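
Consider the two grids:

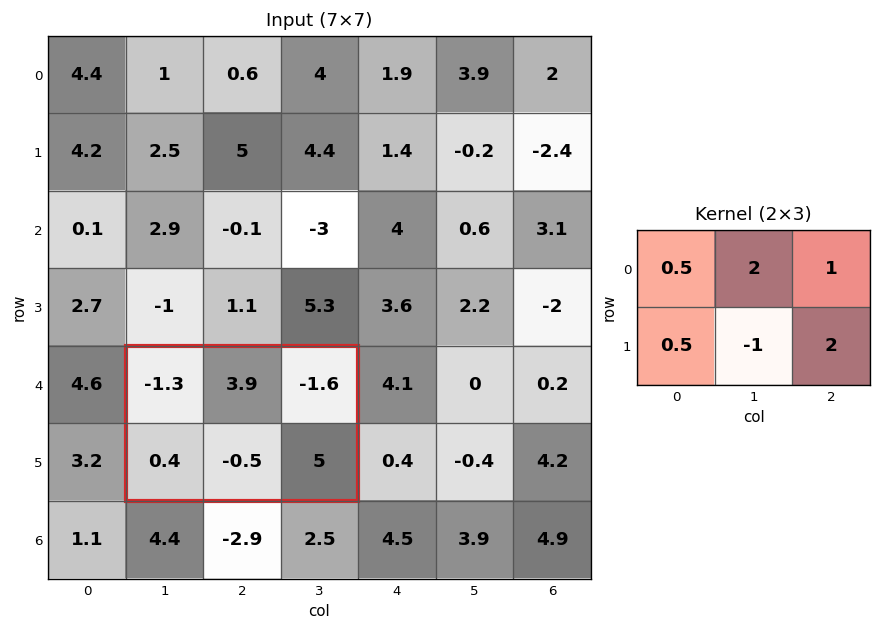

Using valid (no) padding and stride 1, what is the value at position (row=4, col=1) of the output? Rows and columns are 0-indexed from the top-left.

16.25

The receptive field on the input at this output position is [-1.3 3.9 -1.6 / 0.4 -0.5 5]. Elementwise product with the kernel and sum: -1.3·0.5 + 3.9·2 + -1.6·1 + 0.4·0.5 + -0.5·-1 + 5·2.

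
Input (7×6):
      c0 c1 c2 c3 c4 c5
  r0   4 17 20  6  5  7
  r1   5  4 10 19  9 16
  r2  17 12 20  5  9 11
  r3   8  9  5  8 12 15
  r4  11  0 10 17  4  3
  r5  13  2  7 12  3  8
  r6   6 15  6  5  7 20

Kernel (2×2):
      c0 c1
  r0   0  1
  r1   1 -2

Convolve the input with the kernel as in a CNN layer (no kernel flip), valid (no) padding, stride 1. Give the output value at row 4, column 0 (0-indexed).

The receptive field on the input at this output position is [11 0 / 13 2]. Elementwise product with the kernel and sum: 0·1 + 13·1 + 2·-2.

9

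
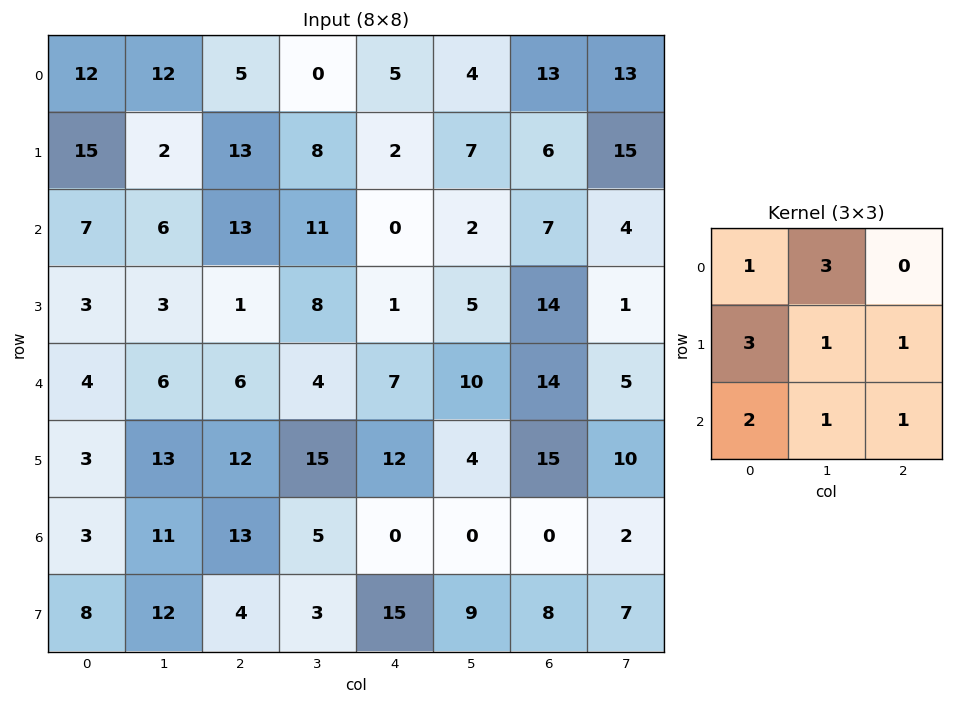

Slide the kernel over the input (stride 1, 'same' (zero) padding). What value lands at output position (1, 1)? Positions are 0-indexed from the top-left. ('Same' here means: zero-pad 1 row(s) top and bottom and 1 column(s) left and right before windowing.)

141

The receptive field on the zero-padded input at this output position is [12 12 5 / 15 2 13 / 7 6 13]. Elementwise product with the kernel and sum: 12·1 + 12·3 + 15·3 + 2·1 + 13·1 + 7·2 + 6·1 + 13·1.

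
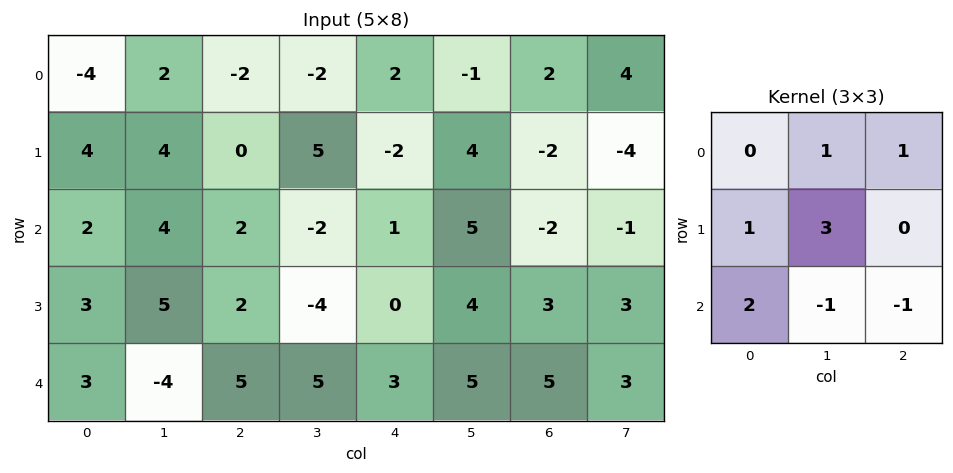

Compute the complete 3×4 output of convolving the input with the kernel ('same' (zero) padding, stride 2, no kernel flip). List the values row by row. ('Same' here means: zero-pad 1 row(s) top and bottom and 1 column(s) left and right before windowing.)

Output[0,0]: The receptive field on the zero-padded input at this output position is [0 0 0 / 0 -4 2 / 0 4 4]. Elementwise product with the kernel and sum: 0·1 + 0·1 + 0·1 + -4·3 + 0·2 + 4·-1 + 4·-1.

-20 -1 12 19
6 27 -9 -5
17 9 18 26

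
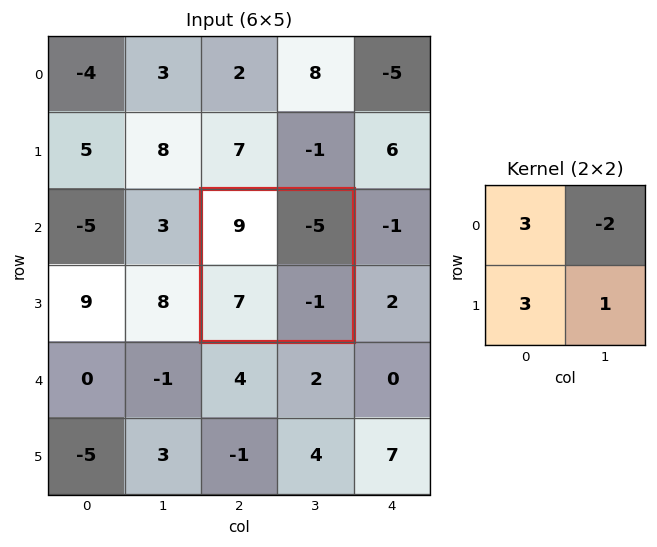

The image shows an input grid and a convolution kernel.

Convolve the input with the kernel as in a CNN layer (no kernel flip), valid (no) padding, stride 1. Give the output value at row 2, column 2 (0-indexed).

57

The receptive field on the input at this output position is [9 -5 / 7 -1]. Elementwise product with the kernel and sum: 9·3 + -5·-2 + 7·3 + -1·1.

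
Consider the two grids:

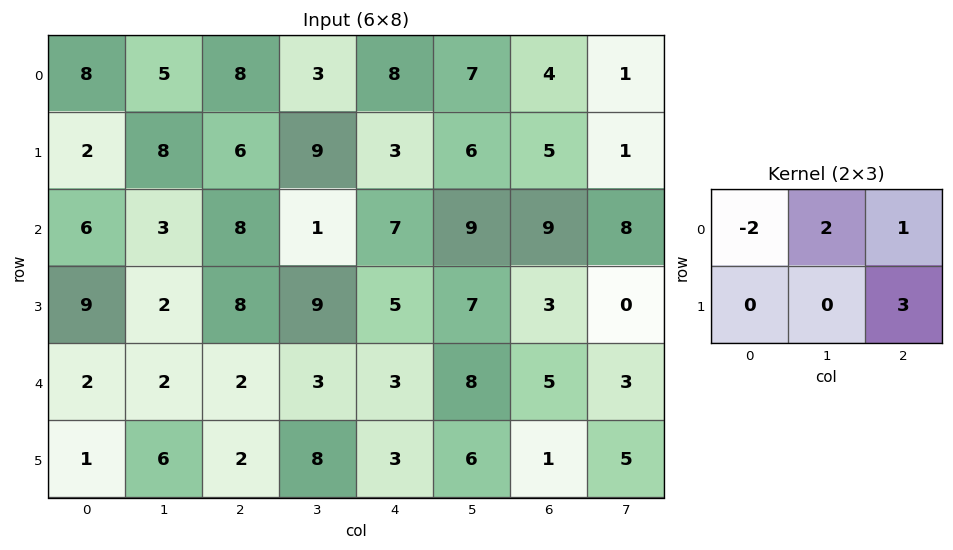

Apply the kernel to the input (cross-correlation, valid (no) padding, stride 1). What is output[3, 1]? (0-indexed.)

30

The receptive field on the input at this output position is [2 8 9 / 2 2 3]. Elementwise product with the kernel and sum: 2·-2 + 8·2 + 9·1 + 3·3.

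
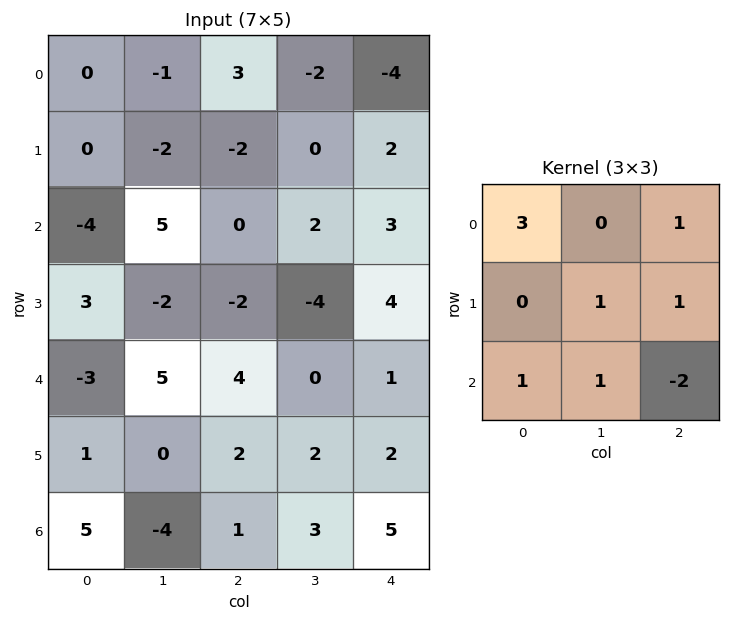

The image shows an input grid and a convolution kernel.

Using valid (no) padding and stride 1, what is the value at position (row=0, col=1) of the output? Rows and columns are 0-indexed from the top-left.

The receptive field on the input at this output position is [-1 3 -2 / -2 -2 0 / 5 0 2]. Elementwise product with the kernel and sum: -1·3 + -2·1 + -2·1 + 0·1 + 5·1 + 0·1 + 2·-2.

-6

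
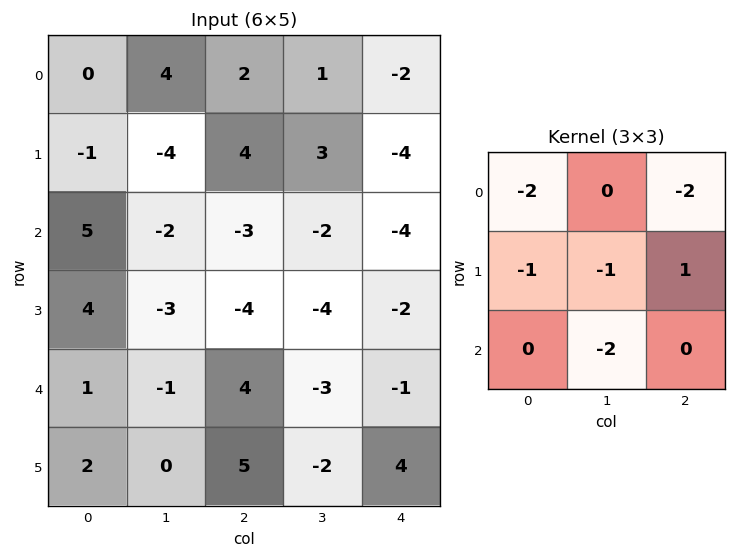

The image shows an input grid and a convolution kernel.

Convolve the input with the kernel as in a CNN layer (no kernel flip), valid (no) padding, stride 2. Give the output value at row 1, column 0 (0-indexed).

-7

The receptive field on the input at this output position is [5 -2 -3 / 4 -3 -4 / 1 -1 4]. Elementwise product with the kernel and sum: 5·-2 + -3·-2 + 4·-1 + -3·-1 + -4·1 + -1·-2.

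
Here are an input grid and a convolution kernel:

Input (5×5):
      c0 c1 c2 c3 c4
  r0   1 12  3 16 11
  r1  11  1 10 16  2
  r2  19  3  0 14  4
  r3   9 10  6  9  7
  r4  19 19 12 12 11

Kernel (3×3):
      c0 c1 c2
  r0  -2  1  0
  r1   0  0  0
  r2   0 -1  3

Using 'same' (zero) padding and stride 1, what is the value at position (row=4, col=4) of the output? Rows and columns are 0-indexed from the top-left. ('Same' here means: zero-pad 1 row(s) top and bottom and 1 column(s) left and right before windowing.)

The receptive field on the zero-padded input at this output position is [9 7 0 / 12 11 0 / 0 0 0]. Elementwise product with the kernel and sum: 9·-2 + 7·1 + 0·-1 + 0·3.

-11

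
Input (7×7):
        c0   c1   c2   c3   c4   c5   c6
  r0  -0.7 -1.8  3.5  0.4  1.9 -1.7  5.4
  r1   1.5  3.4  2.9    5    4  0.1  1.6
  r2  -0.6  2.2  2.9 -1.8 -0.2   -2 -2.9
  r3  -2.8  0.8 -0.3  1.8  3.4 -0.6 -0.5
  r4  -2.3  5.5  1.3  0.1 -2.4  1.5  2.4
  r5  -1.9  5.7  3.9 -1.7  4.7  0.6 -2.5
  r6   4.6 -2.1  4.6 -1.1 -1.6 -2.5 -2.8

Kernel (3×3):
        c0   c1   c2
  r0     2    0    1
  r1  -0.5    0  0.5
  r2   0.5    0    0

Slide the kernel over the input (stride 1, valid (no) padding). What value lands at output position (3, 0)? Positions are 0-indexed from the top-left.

The receptive field on the input at this output position is [-2.8 0.8 -0.3 / -2.3 5.5 1.3 / -1.9 5.7 3.9]. Elementwise product with the kernel and sum: -2.8·2 + -0.3·1 + -2.3·-0.5 + 1.3·0.5 + -1.9·0.5.

-5.05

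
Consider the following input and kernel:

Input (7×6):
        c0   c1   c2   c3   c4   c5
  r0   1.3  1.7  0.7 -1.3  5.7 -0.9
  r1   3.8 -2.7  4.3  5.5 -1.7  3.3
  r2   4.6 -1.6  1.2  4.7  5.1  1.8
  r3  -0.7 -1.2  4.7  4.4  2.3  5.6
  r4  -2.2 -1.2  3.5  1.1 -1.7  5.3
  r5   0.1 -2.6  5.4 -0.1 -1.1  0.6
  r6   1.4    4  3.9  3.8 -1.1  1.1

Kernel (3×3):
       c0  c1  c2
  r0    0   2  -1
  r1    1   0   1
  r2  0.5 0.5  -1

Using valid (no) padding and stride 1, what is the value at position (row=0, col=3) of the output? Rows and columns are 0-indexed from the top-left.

The receptive field on the input at this output position is [-1.3 5.7 -0.9 / 5.5 -1.7 3.3 / 4.7 5.1 1.8]. Elementwise product with the kernel and sum: 5.7·2 + -0.9·-1 + 5.5·1 + 3.3·1 + 4.7·0.5 + 5.1·0.5 + 1.8·-1.

24.2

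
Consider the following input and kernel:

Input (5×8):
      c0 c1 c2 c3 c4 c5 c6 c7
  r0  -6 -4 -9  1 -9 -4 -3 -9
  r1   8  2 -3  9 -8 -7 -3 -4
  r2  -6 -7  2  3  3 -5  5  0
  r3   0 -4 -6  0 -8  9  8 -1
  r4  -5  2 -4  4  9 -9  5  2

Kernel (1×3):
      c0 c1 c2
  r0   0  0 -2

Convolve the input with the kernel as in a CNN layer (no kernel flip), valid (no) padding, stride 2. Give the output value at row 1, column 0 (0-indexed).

The receptive field on the input at this output position is [-6 -7 2]. Elementwise product with the kernel and sum: 2·-2.

-4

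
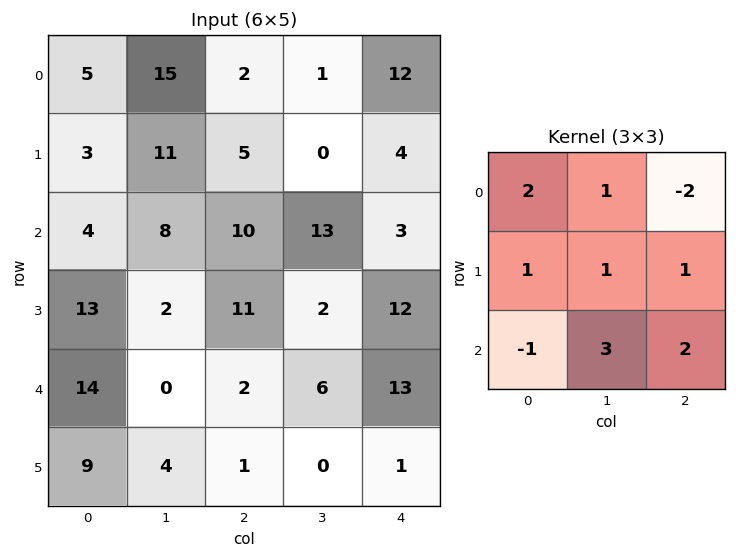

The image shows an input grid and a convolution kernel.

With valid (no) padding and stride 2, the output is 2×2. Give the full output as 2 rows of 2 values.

Output[0,0]: The receptive field on the input at this output position is [5 15 2 / 3 11 5 / 4 8 10]. Elementwise product with the kernel and sum: 5·2 + 15·1 + 2·-2 + 3·1 + 11·1 + 5·1 + 4·-1 + 8·3 + 10·2.
Output[0,1]: The receptive field on the input at this output position is [2 1 12 / 5 0 4 / 10 13 3]. Elementwise product with the kernel and sum: 2·2 + 1·1 + 12·-2 + 5·1 + 0·1 + 4·1 + 10·-1 + 13·3 + 3·2.

80 25
12 94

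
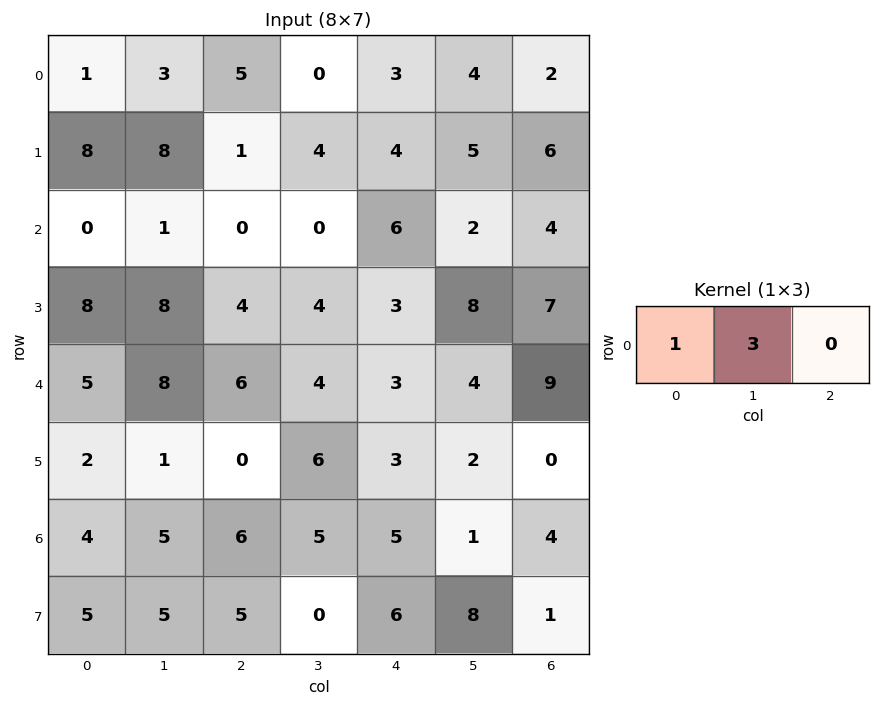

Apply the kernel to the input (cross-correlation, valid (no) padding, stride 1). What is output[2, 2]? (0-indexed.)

The receptive field on the input at this output position is [0 0 6]. Elementwise product with the kernel and sum: 0·1 + 0·3.

0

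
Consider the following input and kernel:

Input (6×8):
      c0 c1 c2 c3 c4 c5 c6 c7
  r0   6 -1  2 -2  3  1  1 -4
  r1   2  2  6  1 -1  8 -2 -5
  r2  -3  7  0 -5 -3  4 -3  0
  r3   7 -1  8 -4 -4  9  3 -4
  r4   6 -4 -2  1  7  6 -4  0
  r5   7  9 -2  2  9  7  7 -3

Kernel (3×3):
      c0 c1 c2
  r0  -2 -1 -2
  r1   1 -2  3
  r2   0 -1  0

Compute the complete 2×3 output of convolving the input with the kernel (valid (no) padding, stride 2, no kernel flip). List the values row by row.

-6 -2 -36
36 14 -11

Output[0,0]: The receptive field on the input at this output position is [6 -1 2 / 2 2 6 / -3 7 0]. Elementwise product with the kernel and sum: 6·-2 + -1·-1 + 2·-2 + 2·1 + 2·-2 + 6·3 + 7·-1.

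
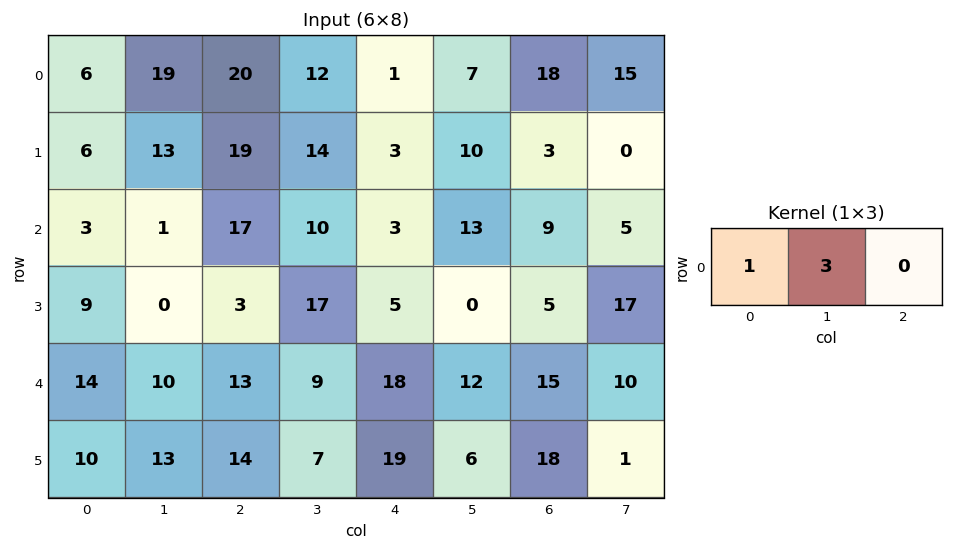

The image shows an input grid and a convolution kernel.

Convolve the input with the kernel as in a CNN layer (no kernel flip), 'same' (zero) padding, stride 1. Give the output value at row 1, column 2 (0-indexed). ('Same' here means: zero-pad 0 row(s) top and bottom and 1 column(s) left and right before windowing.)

70

The receptive field on the zero-padded input at this output position is [13 19 14]. Elementwise product with the kernel and sum: 13·1 + 19·3.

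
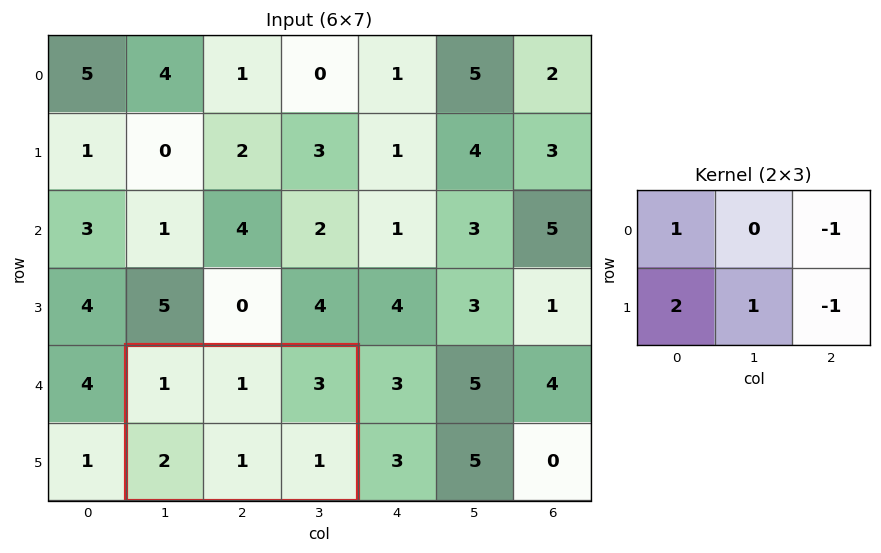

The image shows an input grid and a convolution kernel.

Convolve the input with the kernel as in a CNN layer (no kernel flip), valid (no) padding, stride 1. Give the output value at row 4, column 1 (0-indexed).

2

The receptive field on the input at this output position is [1 1 3 / 2 1 1]. Elementwise product with the kernel and sum: 1·1 + 3·-1 + 2·2 + 1·1 + 1·-1.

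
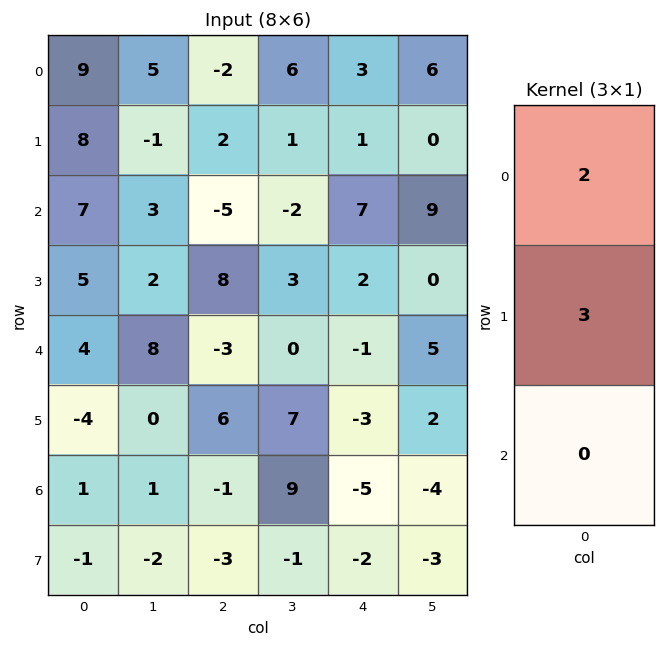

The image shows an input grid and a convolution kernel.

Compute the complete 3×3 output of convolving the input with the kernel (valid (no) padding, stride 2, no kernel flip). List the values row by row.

42 2 9
29 14 20
-4 12 -11

Output[0,0]: The receptive field on the input at this output position is [9 / 8 / 7]. Elementwise product with the kernel and sum: 9·2 + 8·3.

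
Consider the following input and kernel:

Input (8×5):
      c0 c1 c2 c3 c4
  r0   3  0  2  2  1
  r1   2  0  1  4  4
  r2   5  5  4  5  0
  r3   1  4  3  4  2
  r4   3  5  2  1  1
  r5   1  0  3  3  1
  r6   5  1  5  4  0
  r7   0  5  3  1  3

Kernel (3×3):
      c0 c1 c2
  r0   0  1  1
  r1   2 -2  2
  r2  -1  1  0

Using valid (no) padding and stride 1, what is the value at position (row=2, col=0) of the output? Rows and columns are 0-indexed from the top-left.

The receptive field on the input at this output position is [5 5 4 / 1 4 3 / 3 5 2]. Elementwise product with the kernel and sum: 5·1 + 4·1 + 1·2 + 4·-2 + 3·2 + 3·-1 + 5·1.

11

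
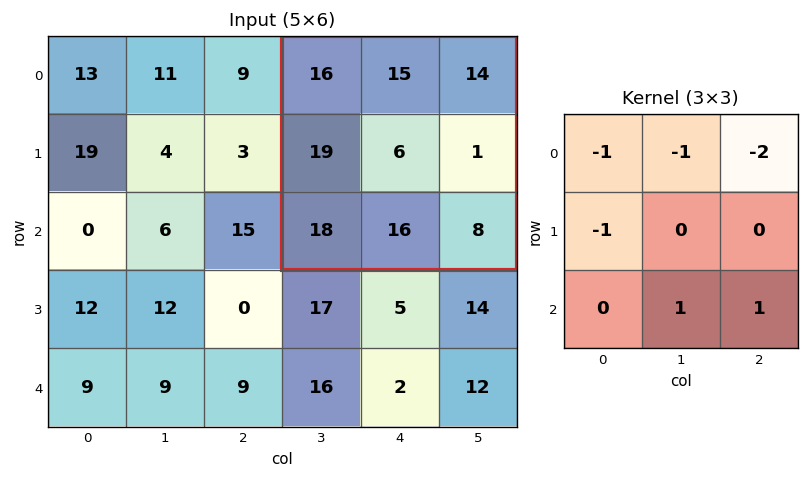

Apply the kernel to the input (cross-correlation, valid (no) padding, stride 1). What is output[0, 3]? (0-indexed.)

The receptive field on the input at this output position is [16 15 14 / 19 6 1 / 18 16 8]. Elementwise product with the kernel and sum: 16·-1 + 15·-1 + 14·-2 + 19·-1 + 16·1 + 8·1.

-54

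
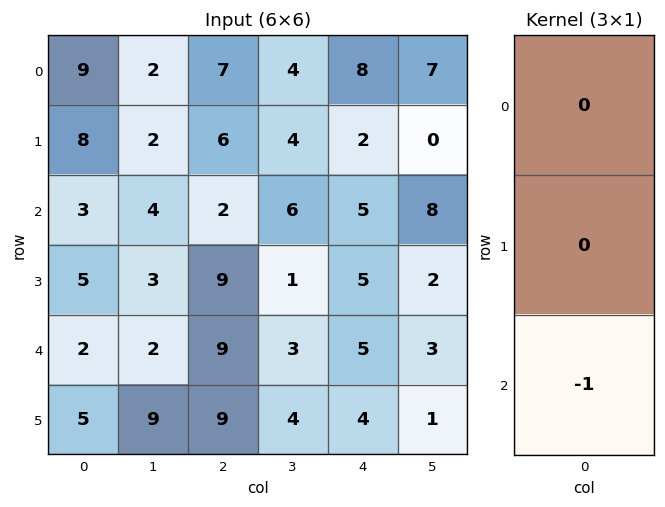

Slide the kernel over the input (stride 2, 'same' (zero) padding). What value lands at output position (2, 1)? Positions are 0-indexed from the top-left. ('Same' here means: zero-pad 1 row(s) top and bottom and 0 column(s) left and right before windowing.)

The receptive field on the zero-padded input at this output position is [9 / 9 / 9]. Elementwise product with the kernel and sum: 9·-1.

-9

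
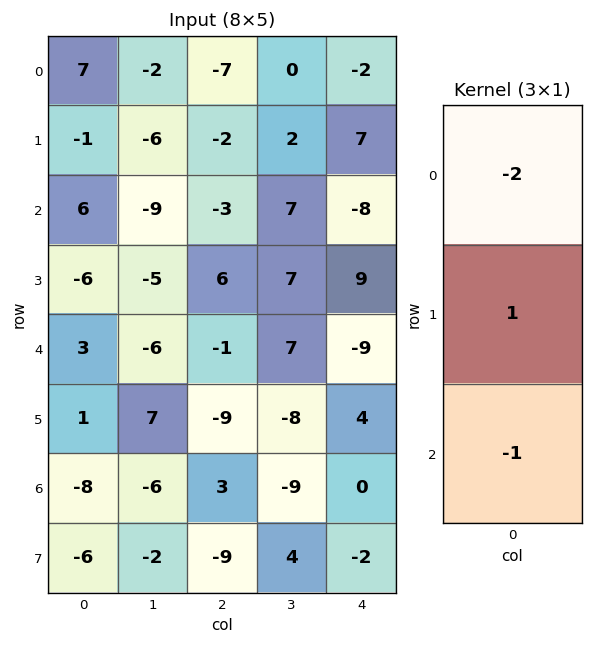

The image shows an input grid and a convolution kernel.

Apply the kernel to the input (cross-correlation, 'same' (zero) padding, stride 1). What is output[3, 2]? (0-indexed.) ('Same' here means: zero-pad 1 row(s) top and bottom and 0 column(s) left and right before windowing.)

The receptive field on the zero-padded input at this output position is [-3 / 6 / -1]. Elementwise product with the kernel and sum: -3·-2 + 6·1 + -1·-1.

13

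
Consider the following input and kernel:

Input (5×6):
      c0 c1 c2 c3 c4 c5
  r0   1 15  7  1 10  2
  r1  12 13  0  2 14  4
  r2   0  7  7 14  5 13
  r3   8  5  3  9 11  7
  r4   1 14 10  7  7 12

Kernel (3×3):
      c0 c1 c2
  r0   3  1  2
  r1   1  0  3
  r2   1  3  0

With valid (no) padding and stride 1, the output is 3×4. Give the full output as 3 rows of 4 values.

65 101 133 60
93 106 82 123
81 132 112 131

Output[0,0]: The receptive field on the input at this output position is [1 15 7 / 12 13 0 / 0 7 7]. Elementwise product with the kernel and sum: 1·3 + 15·1 + 7·2 + 12·1 + 0·3 + 0·1 + 7·3.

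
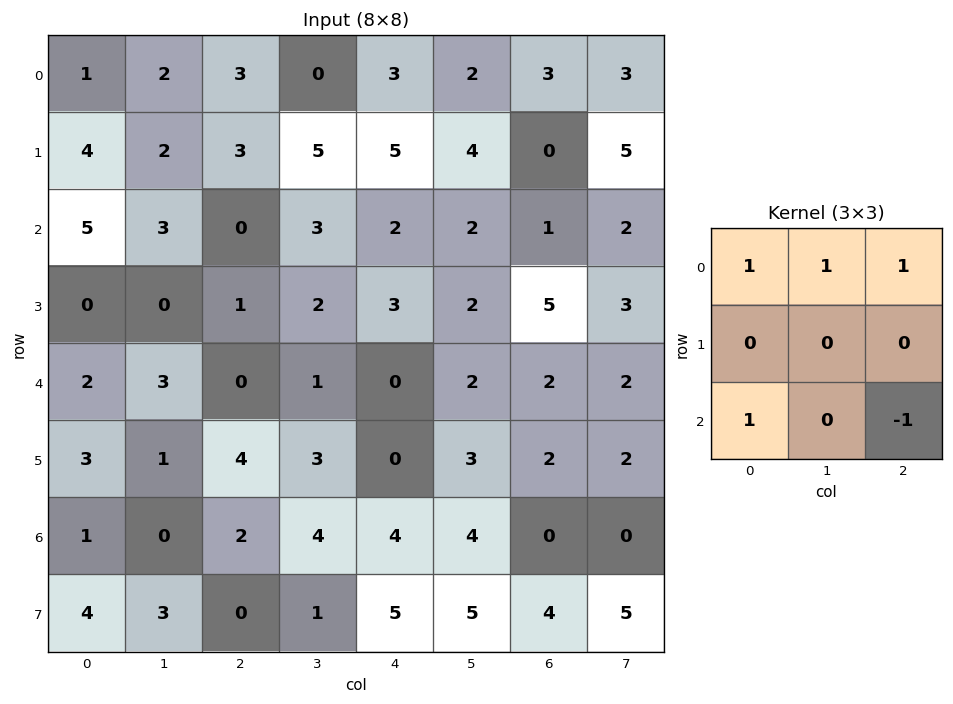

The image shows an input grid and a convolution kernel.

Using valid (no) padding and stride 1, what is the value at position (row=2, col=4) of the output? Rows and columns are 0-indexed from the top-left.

The receptive field on the input at this output position is [2 2 1 / 3 2 5 / 0 2 2]. Elementwise product with the kernel and sum: 2·1 + 2·1 + 1·1 + 0·1 + 2·-1.

3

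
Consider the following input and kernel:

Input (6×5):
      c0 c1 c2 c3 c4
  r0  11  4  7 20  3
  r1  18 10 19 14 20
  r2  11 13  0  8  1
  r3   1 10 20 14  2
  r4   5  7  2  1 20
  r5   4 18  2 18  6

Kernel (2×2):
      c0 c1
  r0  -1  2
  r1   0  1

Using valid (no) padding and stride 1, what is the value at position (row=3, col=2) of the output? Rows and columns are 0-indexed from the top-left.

9

The receptive field on the input at this output position is [20 14 / 2 1]. Elementwise product with the kernel and sum: 20·-1 + 14·2 + 1·1.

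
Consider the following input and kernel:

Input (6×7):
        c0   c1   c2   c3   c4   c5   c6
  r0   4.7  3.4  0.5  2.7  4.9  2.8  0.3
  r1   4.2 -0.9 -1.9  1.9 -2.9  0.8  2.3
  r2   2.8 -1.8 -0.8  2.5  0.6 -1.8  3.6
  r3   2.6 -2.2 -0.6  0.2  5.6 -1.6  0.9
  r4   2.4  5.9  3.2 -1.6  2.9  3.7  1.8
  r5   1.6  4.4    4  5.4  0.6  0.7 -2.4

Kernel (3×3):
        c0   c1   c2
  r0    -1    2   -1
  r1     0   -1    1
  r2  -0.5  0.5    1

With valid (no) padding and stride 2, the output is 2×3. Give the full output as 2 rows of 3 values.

Output[0,0]: The receptive field on the input at this output position is [4.7 3.4 0.5 / 4.2 -0.9 -1.9 / 2.8 -1.8 -0.8]. Elementwise product with the kernel and sum: 4.7·-1 + 3.4·2 + 0.5·-1 + -0.9·-1 + -1.9·1 + 2.8·-0.5 + -1.8·0.5 + -0.8·1.

-2.5 -2.55 4.3
0.95 11.1 -3.1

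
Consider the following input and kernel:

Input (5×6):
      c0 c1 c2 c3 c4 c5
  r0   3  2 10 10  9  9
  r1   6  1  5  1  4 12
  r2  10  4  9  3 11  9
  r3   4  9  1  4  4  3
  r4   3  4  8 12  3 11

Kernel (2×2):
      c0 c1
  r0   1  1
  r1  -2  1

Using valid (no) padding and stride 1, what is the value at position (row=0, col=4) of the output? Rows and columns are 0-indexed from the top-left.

The receptive field on the input at this output position is [9 9 / 4 12]. Elementwise product with the kernel and sum: 9·1 + 9·1 + 4·-2 + 12·1.

22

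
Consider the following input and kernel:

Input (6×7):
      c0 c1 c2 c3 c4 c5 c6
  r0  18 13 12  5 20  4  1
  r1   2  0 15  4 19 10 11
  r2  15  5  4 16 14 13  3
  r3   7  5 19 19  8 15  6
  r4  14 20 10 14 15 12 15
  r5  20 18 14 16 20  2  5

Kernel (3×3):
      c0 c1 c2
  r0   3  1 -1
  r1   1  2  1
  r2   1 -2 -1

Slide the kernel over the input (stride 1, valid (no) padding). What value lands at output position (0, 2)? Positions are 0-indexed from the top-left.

The receptive field on the input at this output position is [12 5 20 / 15 4 19 / 4 16 14]. Elementwise product with the kernel and sum: 12·3 + 5·1 + 20·-1 + 15·1 + 4·2 + 19·1 + 4·1 + 16·-2 + 14·-1.

21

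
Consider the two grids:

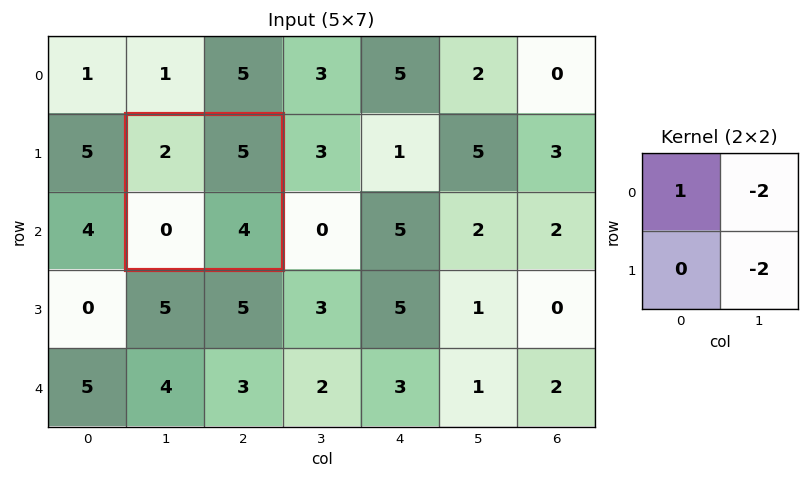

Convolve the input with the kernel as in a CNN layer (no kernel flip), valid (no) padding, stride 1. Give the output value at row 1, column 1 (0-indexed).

The receptive field on the input at this output position is [2 5 / 0 4]. Elementwise product with the kernel and sum: 2·1 + 5·-2 + 4·-2.

-16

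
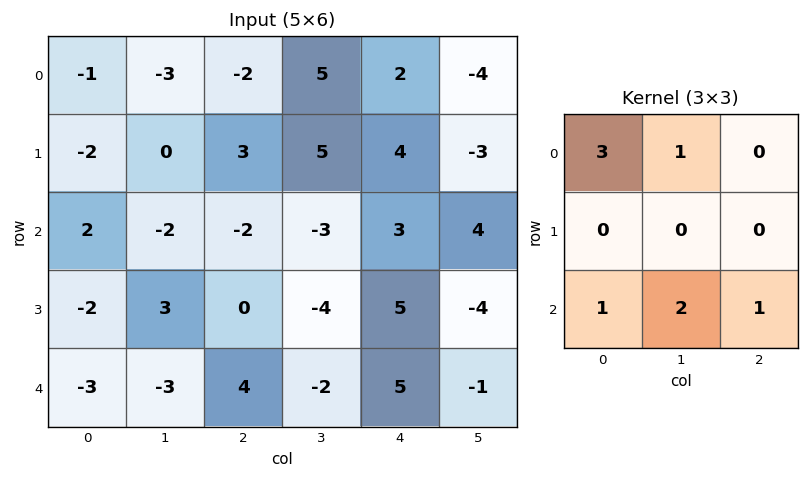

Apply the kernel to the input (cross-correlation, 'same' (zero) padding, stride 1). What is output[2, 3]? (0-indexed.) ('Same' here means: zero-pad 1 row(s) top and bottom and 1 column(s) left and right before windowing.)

11

The receptive field on the zero-padded input at this output position is [3 5 4 / -2 -3 3 / 0 -4 5]. Elementwise product with the kernel and sum: 3·3 + 5·1 + 0·1 + -4·2 + 5·1.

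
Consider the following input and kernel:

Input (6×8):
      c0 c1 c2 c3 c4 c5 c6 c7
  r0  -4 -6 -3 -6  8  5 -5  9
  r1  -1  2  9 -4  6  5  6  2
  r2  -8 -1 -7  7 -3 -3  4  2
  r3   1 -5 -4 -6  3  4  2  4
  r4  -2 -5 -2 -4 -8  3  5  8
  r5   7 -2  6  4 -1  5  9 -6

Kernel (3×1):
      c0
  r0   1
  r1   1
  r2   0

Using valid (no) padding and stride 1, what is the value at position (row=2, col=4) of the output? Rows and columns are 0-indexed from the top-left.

0

The receptive field on the input at this output position is [-3 / 3 / -8]. Elementwise product with the kernel and sum: -3·1 + 3·1.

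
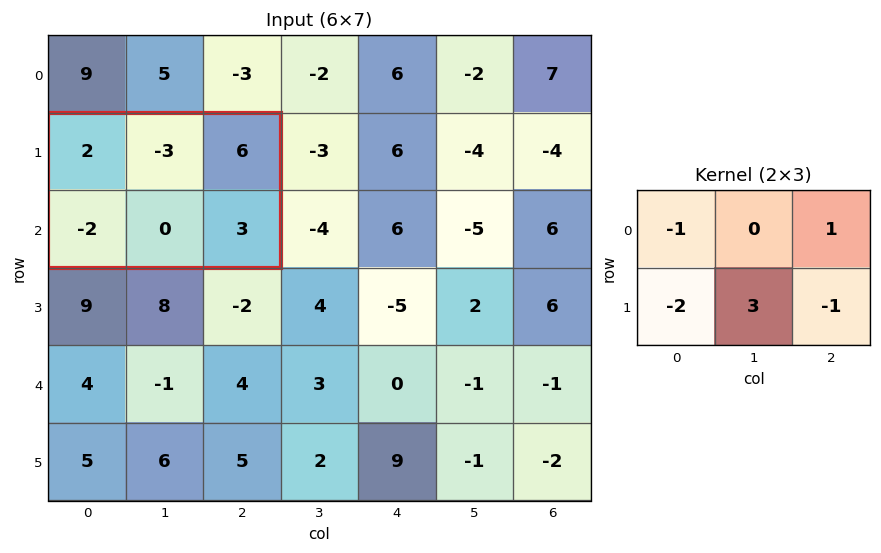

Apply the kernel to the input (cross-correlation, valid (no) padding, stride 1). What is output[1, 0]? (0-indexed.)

5

The receptive field on the input at this output position is [2 -3 6 / -2 0 3]. Elementwise product with the kernel and sum: 2·-1 + 6·1 + -2·-2 + 0·3 + 3·-1.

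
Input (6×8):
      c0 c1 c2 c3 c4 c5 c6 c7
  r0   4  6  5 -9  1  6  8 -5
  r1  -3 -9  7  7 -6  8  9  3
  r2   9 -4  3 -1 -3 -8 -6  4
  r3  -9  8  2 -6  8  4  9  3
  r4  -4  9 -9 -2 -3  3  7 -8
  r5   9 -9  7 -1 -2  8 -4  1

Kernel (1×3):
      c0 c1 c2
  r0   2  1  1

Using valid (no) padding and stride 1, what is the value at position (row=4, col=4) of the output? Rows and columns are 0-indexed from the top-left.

The receptive field on the input at this output position is [-3 3 7]. Elementwise product with the kernel and sum: -3·2 + 3·1 + 7·1.

4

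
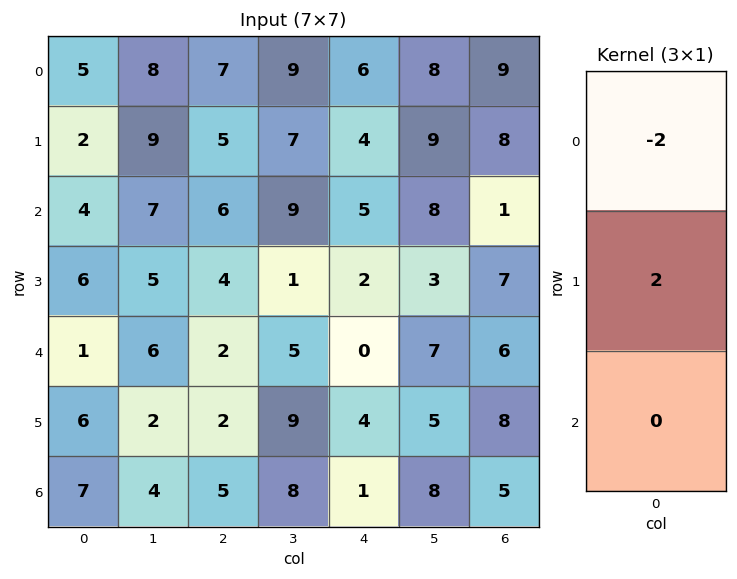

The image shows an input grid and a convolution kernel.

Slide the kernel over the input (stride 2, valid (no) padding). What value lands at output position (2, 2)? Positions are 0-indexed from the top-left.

8

The receptive field on the input at this output position is [0 / 4 / 1]. Elementwise product with the kernel and sum: 0·-2 + 4·2.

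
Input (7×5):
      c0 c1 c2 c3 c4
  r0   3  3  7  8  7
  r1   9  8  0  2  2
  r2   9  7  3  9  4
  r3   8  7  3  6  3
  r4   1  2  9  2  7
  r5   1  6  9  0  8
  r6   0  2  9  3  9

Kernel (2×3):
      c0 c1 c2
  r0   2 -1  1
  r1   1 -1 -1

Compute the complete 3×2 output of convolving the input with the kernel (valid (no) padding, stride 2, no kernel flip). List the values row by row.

11 9
12 -5
-5 24

Output[0,0]: The receptive field on the input at this output position is [3 3 7 / 9 8 0]. Elementwise product with the kernel and sum: 3·2 + 3·-1 + 7·1 + 9·1 + 8·-1 + 0·-1.
Output[0,1]: The receptive field on the input at this output position is [7 8 7 / 0 2 2]. Elementwise product with the kernel and sum: 7·2 + 8·-1 + 7·1 + 0·1 + 2·-1 + 2·-1.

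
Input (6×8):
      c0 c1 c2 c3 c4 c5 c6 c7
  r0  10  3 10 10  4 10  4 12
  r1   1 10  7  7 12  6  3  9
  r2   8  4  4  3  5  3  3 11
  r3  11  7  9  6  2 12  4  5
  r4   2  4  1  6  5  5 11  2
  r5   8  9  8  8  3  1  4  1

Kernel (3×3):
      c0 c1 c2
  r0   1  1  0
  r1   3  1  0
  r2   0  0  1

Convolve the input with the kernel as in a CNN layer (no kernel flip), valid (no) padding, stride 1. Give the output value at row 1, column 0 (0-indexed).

48

The receptive field on the input at this output position is [1 10 7 / 8 4 4 / 11 7 9]. Elementwise product with the kernel and sum: 1·1 + 10·1 + 8·3 + 4·1 + 9·1.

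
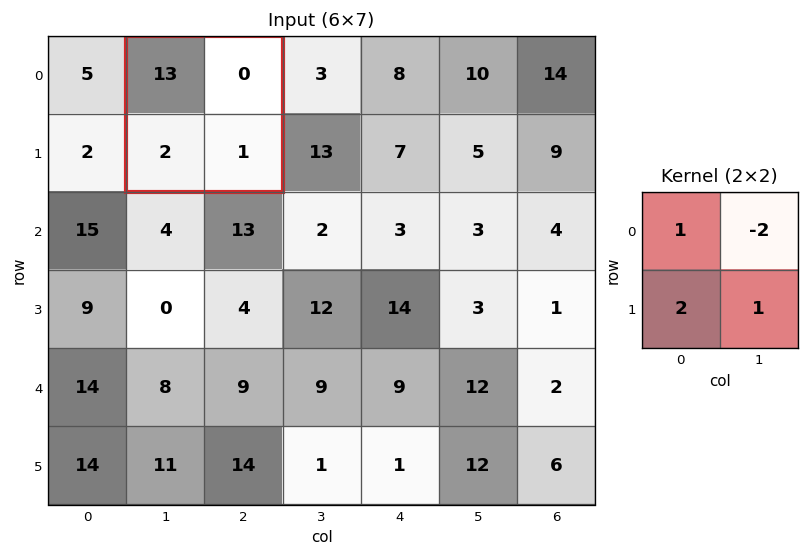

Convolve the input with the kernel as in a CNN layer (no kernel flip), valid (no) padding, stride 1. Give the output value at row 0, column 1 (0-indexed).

18

The receptive field on the input at this output position is [13 0 / 2 1]. Elementwise product with the kernel and sum: 13·1 + 0·-2 + 2·2 + 1·1.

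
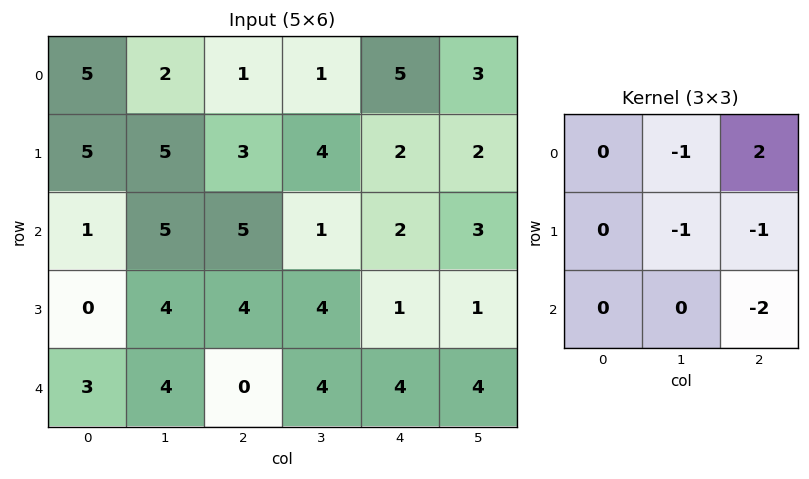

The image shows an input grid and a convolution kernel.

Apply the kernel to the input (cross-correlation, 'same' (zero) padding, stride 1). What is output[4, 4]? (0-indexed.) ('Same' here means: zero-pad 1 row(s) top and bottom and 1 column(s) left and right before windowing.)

-7

The receptive field on the zero-padded input at this output position is [4 1 1 / 4 4 4 / 0 0 0]. Elementwise product with the kernel and sum: 1·-1 + 1·2 + 4·-1 + 4·-1 + 0·-2.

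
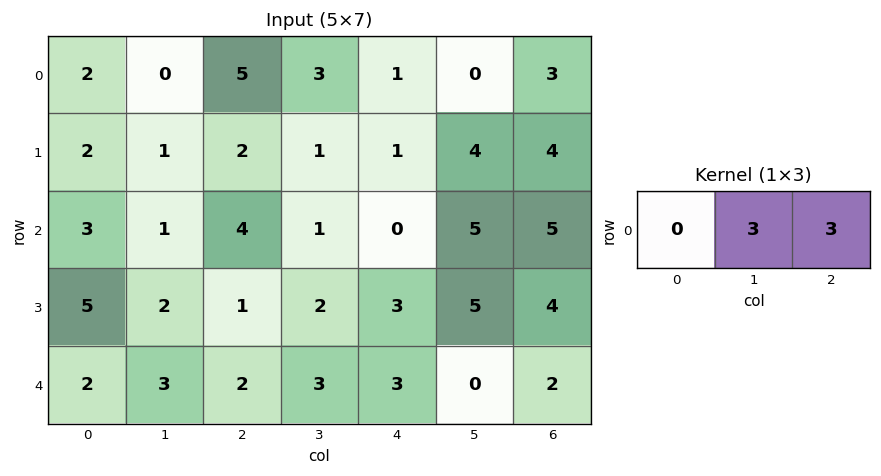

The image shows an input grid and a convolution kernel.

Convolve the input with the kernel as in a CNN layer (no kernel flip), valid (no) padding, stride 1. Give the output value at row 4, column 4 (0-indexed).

6

The receptive field on the input at this output position is [3 0 2]. Elementwise product with the kernel and sum: 0·3 + 2·3.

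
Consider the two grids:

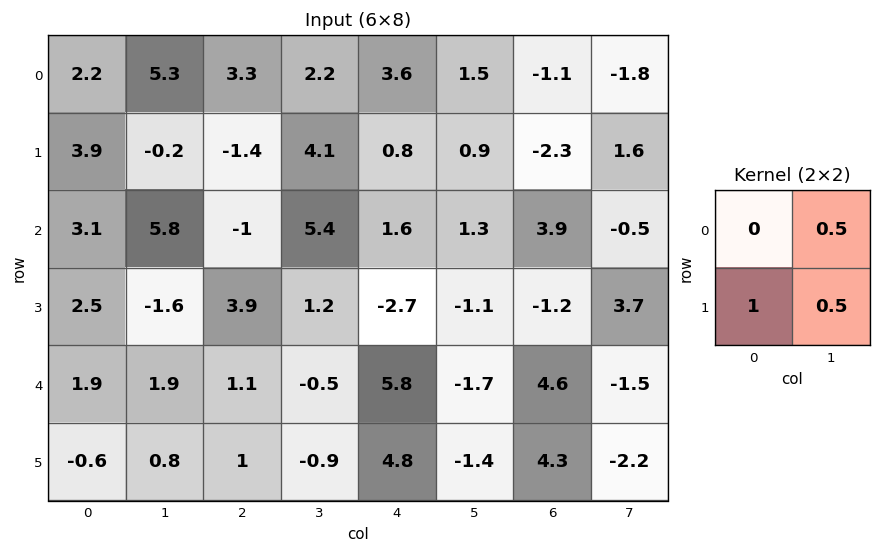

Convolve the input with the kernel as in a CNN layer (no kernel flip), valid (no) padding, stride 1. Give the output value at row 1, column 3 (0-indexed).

The receptive field on the input at this output position is [4.1 0.8 / 5.4 1.6]. Elementwise product with the kernel and sum: 0.8·0.5 + 5.4·1 + 1.6·0.5.

6.6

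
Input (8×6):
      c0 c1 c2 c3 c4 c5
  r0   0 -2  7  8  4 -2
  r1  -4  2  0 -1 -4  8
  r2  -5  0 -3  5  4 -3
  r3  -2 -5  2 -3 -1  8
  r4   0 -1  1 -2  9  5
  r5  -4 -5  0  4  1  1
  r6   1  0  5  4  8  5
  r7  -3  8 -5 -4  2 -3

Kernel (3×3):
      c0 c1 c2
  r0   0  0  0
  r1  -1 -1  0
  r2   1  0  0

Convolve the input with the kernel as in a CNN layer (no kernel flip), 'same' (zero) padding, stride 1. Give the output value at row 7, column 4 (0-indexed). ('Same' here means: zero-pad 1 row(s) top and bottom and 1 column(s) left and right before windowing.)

2

The receptive field on the zero-padded input at this output position is [4 8 5 / -4 2 -3 / 0 0 0]. Elementwise product with the kernel and sum: -4·-1 + 2·-1 + 0·1.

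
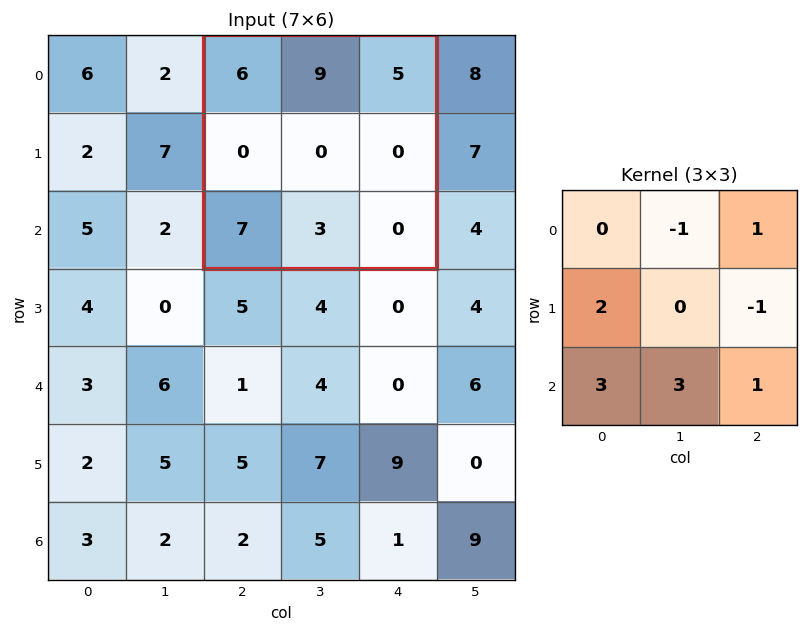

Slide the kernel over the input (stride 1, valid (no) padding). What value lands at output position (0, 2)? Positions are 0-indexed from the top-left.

26

The receptive field on the input at this output position is [6 9 5 / 0 0 0 / 7 3 0]. Elementwise product with the kernel and sum: 9·-1 + 5·1 + 0·2 + 0·-1 + 7·3 + 3·3 + 0·1.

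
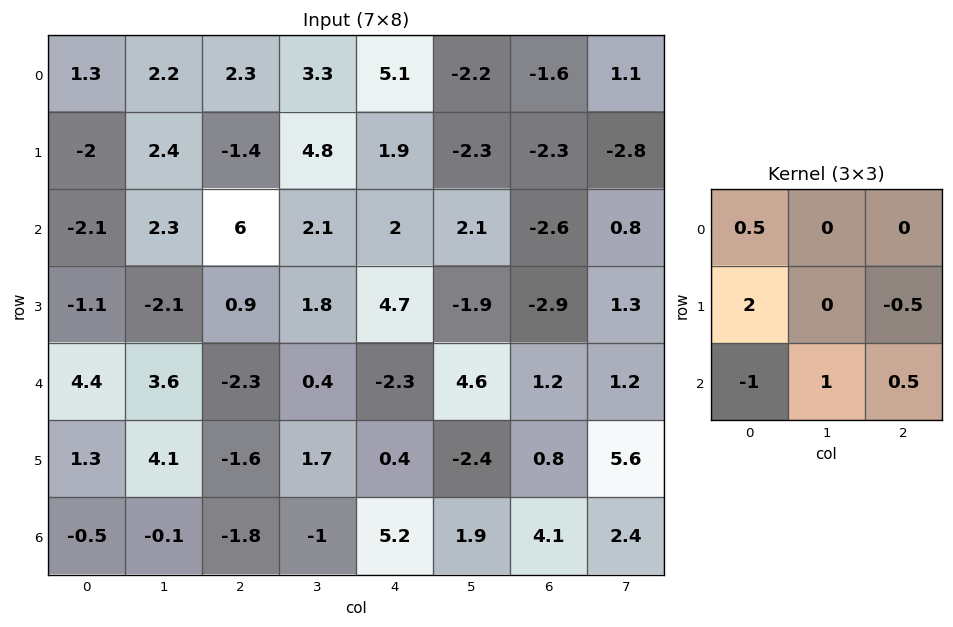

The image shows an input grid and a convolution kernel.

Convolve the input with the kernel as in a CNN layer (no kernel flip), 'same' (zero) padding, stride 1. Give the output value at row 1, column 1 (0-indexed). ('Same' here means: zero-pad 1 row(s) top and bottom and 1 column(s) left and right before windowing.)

The receptive field on the zero-padded input at this output position is [1.3 2.2 2.3 / -2 2.4 -1.4 / -2.1 2.3 6]. Elementwise product with the kernel and sum: 1.3·0.5 + -2·2 + -1.4·-0.5 + -2.1·-1 + 2.3·1 + 6·0.5.

4.75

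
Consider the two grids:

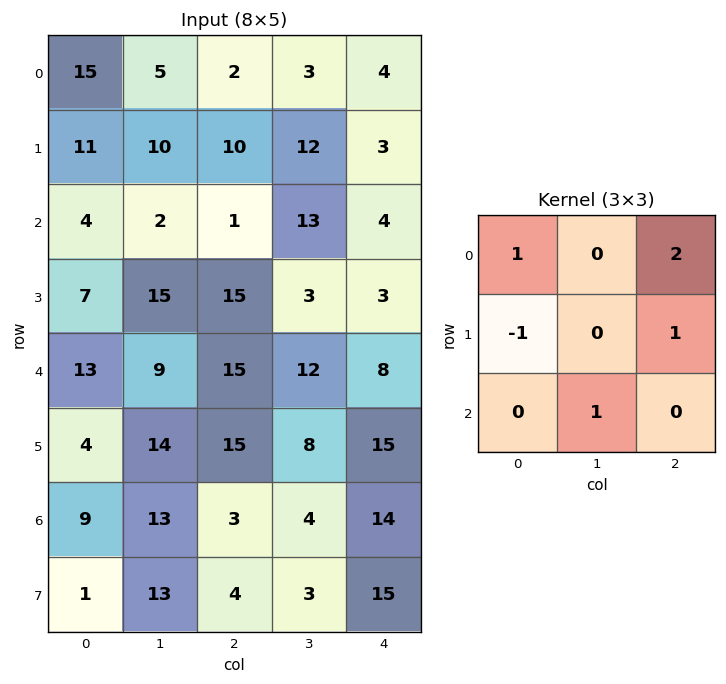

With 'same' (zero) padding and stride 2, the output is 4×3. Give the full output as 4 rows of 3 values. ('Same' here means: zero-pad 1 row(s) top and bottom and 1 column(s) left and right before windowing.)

Output[0,0]: The receptive field on the zero-padded input at this output position is [0 0 0 / 0 15 5 / 0 11 10]. Elementwise product with the kernel and sum: 0·1 + 0·2 + 0·-1 + 5·1 + 11·1.

16 8 0
29 60 2
43 39 6
42 25 19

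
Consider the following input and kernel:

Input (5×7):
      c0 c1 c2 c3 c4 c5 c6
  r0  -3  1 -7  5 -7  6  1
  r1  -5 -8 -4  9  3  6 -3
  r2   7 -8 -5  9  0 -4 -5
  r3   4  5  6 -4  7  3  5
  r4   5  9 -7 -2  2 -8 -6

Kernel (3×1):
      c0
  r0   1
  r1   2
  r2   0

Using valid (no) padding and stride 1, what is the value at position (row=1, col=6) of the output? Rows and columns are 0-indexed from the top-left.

The receptive field on the input at this output position is [-3 / -5 / 5]. Elementwise product with the kernel and sum: -3·1 + -5·2.

-13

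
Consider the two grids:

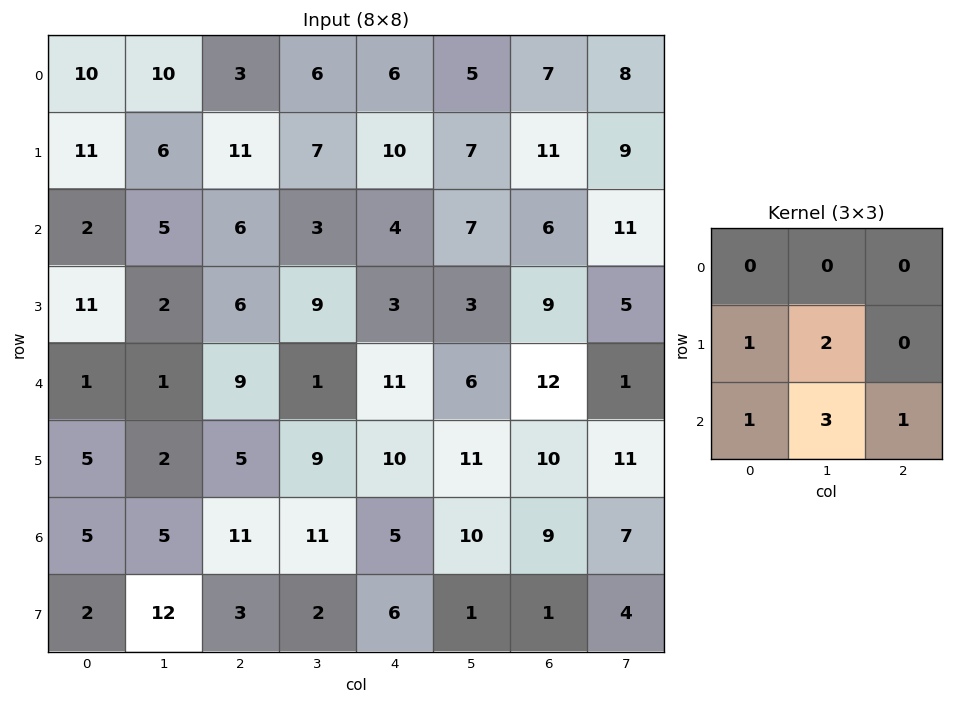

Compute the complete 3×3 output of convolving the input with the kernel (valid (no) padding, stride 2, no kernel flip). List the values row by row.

46 44 55
28 47 50
40 72 76

Output[0,0]: The receptive field on the input at this output position is [10 10 3 / 11 6 11 / 2 5 6]. Elementwise product with the kernel and sum: 11·1 + 6·2 + 2·1 + 5·3 + 6·1.
Output[0,1]: The receptive field on the input at this output position is [3 6 6 / 11 7 10 / 6 3 4]. Elementwise product with the kernel and sum: 11·1 + 7·2 + 6·1 + 3·3 + 4·1.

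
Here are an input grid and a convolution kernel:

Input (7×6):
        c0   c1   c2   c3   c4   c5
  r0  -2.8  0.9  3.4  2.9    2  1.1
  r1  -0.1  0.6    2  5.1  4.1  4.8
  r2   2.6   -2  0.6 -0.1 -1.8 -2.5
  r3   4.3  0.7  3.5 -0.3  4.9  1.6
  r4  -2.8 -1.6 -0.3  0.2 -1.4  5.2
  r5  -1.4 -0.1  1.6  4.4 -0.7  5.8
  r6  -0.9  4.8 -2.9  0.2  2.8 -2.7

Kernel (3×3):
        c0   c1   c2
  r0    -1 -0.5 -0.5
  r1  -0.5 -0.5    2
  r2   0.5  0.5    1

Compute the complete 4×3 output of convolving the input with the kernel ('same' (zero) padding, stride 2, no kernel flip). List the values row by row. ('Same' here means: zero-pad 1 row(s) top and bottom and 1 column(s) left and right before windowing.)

Output[0,0]: The receptive field on the zero-padded input at this output position is [0 0 0 / 0 -2.8 0.9 / 0 -0.1 0.6]. Elementwise product with the kernel and sum: 0·-1 + 0·-0.5 + 0·-0.5 + 0·-0.5 + -2.8·-0.5 + 0.9·2 + 0·0.5 + -0.1·0.5 + 0.6·1.
Output[0,1]: The receptive field on the zero-padded input at this output position is [0 0 0 / 0.9 3.4 2.9 / 0.6 2 5.1]. Elementwise product with the kernel and sum: 0·-1 + 0·-0.5 + 0·-0.5 + 0.9·-0.5 + 3.4·-0.5 + 2.9·2 + 0.6·0.5 + 2·0.5 + 5.1·1.

3.75 10.05 9.15
-2.7 -1.85 -9.7
-5.1 4.2 15.7
10.8 -3.45 -13.85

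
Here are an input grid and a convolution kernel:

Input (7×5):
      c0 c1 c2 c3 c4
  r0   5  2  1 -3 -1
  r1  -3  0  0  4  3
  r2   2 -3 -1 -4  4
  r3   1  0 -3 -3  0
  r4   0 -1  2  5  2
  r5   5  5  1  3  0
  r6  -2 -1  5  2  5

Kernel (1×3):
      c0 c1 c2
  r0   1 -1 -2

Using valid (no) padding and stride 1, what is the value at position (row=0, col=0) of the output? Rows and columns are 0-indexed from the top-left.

The receptive field on the input at this output position is [5 2 1]. Elementwise product with the kernel and sum: 5·1 + 2·-1 + 1·-2.

1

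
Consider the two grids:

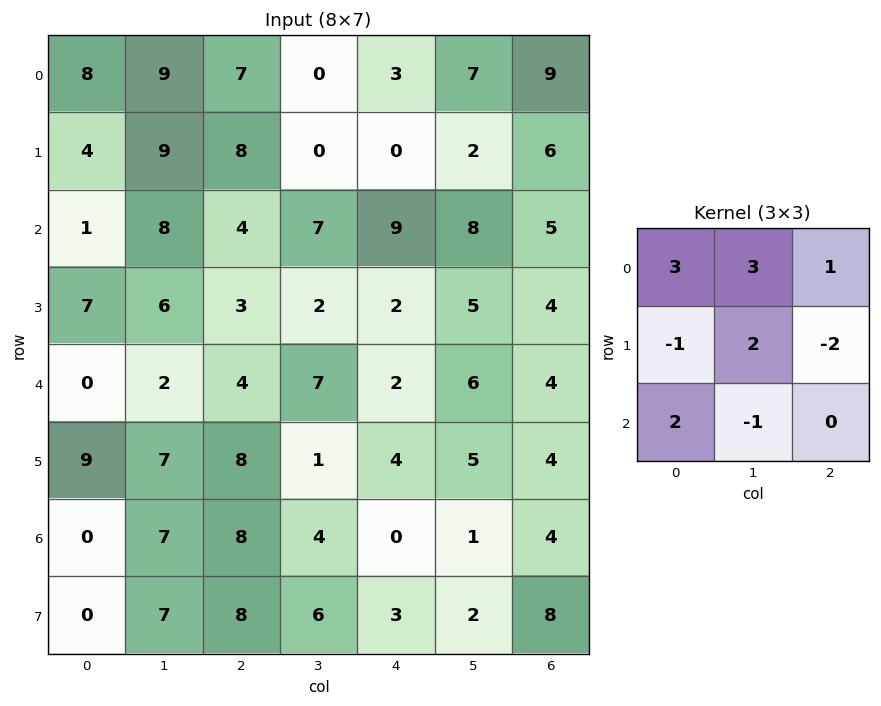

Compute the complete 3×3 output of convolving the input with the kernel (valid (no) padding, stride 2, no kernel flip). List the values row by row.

50 17 41
28 40 54
-8 33 25

Output[0,0]: The receptive field on the input at this output position is [8 9 7 / 4 9 8 / 1 8 4]. Elementwise product with the kernel and sum: 8·3 + 9·3 + 7·1 + 4·-1 + 9·2 + 8·-2 + 1·2 + 8·-1.
Output[0,1]: The receptive field on the input at this output position is [7 0 3 / 8 0 0 / 4 7 9]. Elementwise product with the kernel and sum: 7·3 + 0·3 + 3·1 + 8·-1 + 0·2 + 0·-2 + 4·2 + 7·-1.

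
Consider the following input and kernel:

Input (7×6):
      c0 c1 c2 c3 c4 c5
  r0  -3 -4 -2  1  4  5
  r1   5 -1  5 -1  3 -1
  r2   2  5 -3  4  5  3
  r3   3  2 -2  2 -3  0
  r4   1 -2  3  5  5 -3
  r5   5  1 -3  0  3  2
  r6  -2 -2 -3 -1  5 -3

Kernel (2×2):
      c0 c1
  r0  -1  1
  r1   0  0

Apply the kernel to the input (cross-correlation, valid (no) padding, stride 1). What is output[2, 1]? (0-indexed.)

-8

The receptive field on the input at this output position is [5 -3 / 2 -2]. Elementwise product with the kernel and sum: 5·-1 + -3·1.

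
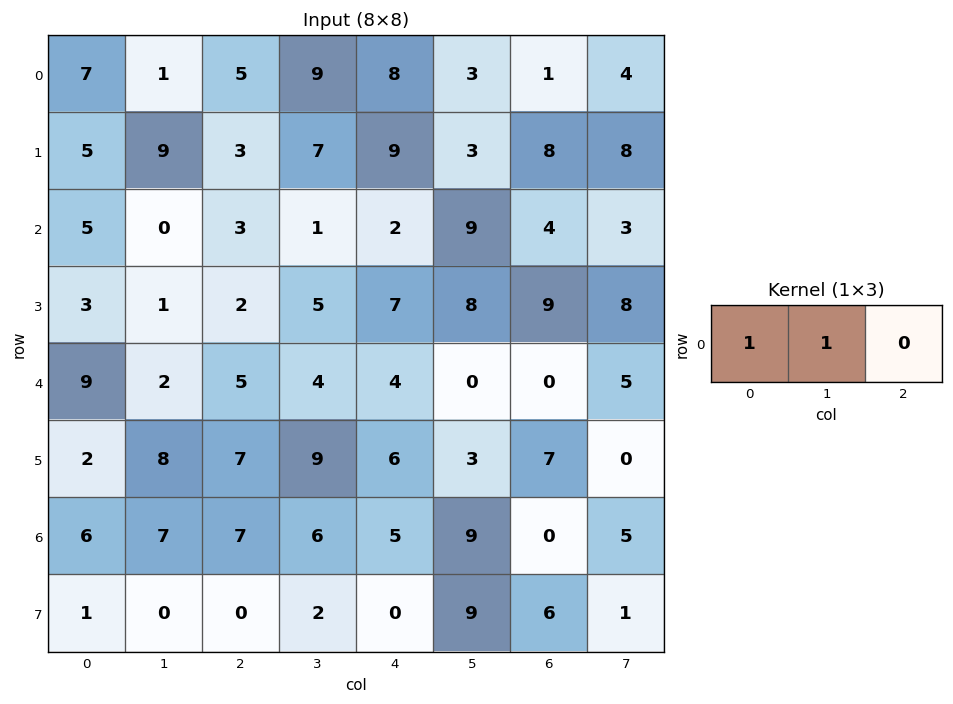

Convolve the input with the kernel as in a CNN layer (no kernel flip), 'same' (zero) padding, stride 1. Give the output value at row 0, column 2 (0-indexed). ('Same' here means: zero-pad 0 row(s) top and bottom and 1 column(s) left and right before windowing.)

6

The receptive field on the zero-padded input at this output position is [1 5 9]. Elementwise product with the kernel and sum: 1·1 + 5·1.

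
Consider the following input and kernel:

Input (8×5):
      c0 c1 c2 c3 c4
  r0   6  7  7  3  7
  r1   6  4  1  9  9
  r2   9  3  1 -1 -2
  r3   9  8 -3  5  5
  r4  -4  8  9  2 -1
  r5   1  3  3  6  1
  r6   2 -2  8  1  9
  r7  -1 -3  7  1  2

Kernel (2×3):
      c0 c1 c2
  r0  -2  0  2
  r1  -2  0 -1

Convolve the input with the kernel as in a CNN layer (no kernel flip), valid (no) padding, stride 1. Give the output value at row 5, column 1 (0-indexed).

9

The receptive field on the input at this output position is [3 3 6 / -2 8 1]. Elementwise product with the kernel and sum: 3·-2 + 6·2 + -2·-2 + 1·-1.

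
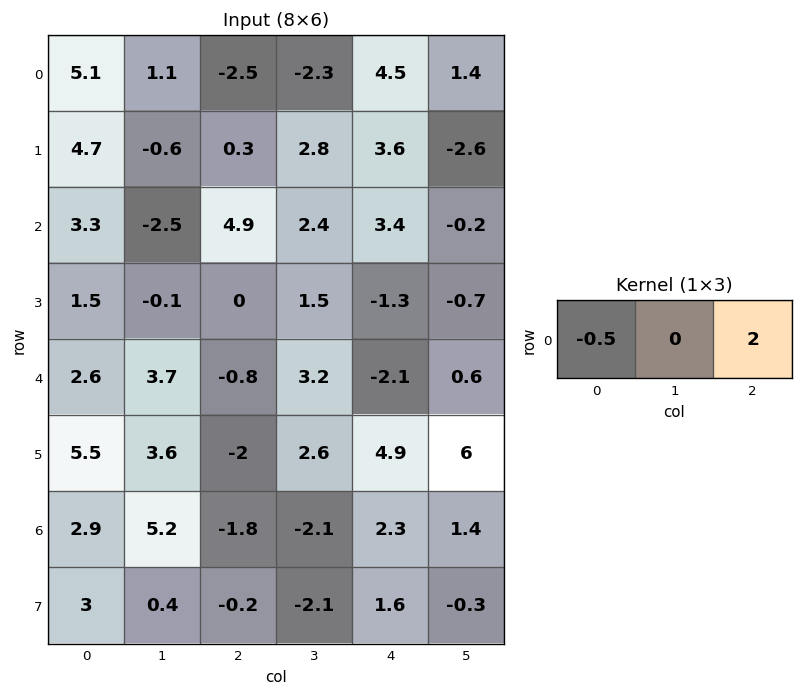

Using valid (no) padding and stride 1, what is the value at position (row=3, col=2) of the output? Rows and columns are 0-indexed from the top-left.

-2.6

The receptive field on the input at this output position is [0 1.5 -1.3]. Elementwise product with the kernel and sum: 0·-0.5 + -1.3·2.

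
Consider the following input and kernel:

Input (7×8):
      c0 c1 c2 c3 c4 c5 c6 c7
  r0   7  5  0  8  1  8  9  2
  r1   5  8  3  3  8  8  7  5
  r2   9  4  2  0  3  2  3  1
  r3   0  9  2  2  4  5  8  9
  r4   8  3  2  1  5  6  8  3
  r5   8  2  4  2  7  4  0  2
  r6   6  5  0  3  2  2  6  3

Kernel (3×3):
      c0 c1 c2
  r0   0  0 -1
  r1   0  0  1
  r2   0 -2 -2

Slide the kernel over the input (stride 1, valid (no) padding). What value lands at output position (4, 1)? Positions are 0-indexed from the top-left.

The receptive field on the input at this output position is [3 2 1 / 2 4 2 / 5 0 3]. Elementwise product with the kernel and sum: 1·-1 + 2·1 + 0·-2 + 3·-2.

-5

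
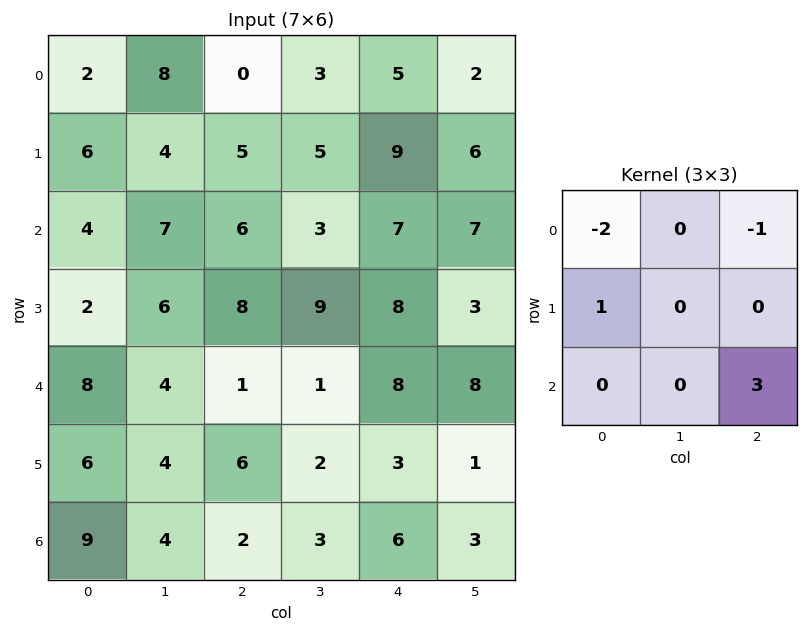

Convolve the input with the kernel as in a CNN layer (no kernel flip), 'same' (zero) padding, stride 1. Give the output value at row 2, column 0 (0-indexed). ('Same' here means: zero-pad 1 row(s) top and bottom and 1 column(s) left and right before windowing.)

14

The receptive field on the zero-padded input at this output position is [0 6 4 / 0 4 7 / 0 2 6]. Elementwise product with the kernel and sum: 0·-2 + 4·-1 + 0·1 + 6·3.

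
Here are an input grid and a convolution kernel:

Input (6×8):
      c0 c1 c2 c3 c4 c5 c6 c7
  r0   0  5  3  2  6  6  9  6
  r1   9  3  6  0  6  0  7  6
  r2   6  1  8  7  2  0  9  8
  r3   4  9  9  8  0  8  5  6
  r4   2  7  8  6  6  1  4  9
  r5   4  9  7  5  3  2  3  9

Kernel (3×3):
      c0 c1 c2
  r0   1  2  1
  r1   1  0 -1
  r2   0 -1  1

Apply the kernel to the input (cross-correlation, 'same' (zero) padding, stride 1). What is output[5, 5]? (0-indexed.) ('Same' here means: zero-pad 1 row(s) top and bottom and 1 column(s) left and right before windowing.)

The receptive field on the zero-padded input at this output position is [6 1 4 / 3 2 3 / 0 0 0]. Elementwise product with the kernel and sum: 6·1 + 1·2 + 4·1 + 3·1 + 3·-1 + 0·-1 + 0·1.

12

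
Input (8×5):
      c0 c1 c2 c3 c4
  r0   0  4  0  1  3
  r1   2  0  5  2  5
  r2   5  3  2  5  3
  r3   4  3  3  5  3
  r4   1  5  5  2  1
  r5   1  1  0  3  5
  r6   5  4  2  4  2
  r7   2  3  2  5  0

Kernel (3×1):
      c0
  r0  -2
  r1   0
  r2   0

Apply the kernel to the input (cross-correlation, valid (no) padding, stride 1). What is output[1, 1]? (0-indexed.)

0

The receptive field on the input at this output position is [0 / 3 / 3]. Elementwise product with the kernel and sum: 0·-2.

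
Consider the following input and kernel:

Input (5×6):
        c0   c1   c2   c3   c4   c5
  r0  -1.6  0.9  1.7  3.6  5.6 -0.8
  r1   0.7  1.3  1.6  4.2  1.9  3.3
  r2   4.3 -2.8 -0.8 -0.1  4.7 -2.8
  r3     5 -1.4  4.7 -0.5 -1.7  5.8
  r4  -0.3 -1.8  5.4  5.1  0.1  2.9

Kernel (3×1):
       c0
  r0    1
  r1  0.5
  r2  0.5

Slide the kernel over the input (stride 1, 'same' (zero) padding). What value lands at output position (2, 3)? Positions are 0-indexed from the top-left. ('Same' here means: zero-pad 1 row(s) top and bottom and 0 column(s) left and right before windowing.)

The receptive field on the zero-padded input at this output position is [4.2 / -0.1 / -0.5]. Elementwise product with the kernel and sum: 4.2·1 + -0.1·0.5 + -0.5·0.5.

3.9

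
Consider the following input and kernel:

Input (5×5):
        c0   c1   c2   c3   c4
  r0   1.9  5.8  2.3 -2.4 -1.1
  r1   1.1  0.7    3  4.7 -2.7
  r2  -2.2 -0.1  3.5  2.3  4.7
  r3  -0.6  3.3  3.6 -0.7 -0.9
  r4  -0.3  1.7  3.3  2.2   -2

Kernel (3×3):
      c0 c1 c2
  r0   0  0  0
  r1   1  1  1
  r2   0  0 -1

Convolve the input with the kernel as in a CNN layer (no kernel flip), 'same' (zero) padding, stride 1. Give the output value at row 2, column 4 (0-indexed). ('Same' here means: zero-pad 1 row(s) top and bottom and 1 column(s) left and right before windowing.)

The receptive field on the zero-padded input at this output position is [4.7 -2.7 0 / 2.3 4.7 0 / -0.7 -0.9 0]. Elementwise product with the kernel and sum: 2.3·1 + 4.7·1 + 0·1 + 0·-1.

7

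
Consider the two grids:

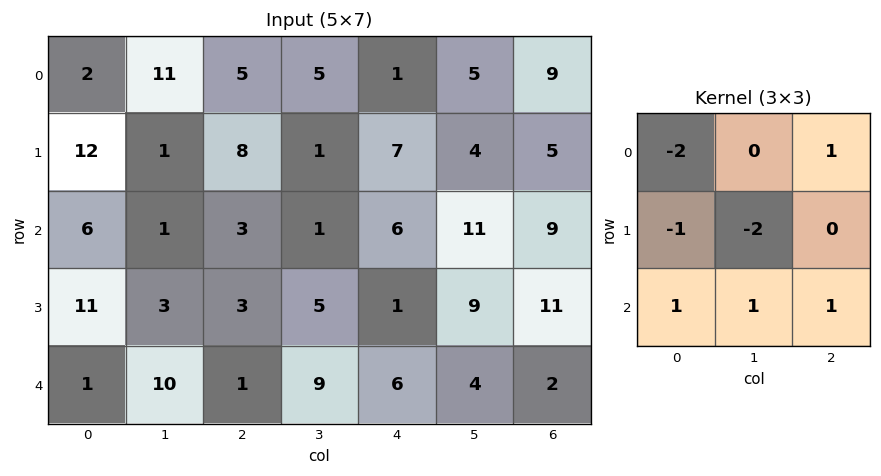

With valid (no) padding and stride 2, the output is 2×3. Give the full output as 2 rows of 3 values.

-3 -9 18
-14 3 -10

Output[0,0]: The receptive field on the input at this output position is [2 11 5 / 12 1 8 / 6 1 3]. Elementwise product with the kernel and sum: 2·-2 + 5·1 + 12·-1 + 1·-2 + 6·1 + 1·1 + 3·1.
Output[0,1]: The receptive field on the input at this output position is [5 5 1 / 8 1 7 / 3 1 6]. Elementwise product with the kernel and sum: 5·-2 + 1·1 + 8·-1 + 1·-2 + 3·1 + 1·1 + 6·1.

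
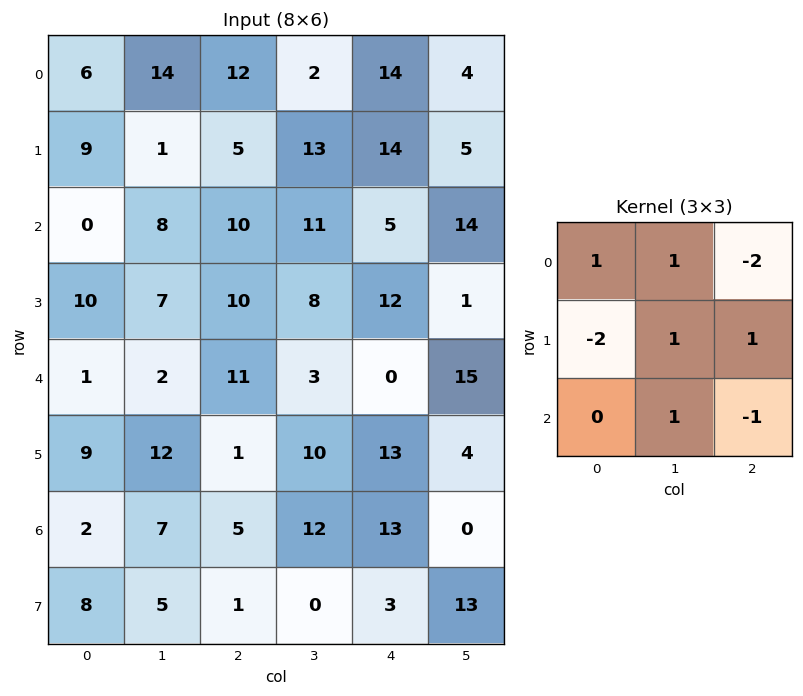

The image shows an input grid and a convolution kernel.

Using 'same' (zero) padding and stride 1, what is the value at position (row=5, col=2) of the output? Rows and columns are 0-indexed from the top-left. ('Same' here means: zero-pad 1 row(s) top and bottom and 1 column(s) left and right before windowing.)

The receptive field on the zero-padded input at this output position is [2 11 3 / 12 1 10 / 7 5 12]. Elementwise product with the kernel and sum: 2·1 + 11·1 + 3·-2 + 12·-2 + 1·1 + 10·1 + 5·1 + 12·-1.

-13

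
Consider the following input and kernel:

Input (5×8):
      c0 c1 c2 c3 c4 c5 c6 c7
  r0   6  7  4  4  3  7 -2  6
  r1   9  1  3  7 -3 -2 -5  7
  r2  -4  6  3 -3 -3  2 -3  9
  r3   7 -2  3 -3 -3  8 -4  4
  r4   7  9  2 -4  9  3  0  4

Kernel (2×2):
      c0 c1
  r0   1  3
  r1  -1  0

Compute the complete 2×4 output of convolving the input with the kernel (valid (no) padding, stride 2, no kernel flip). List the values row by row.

18 13 27 21
7 -9 6 28

Output[0,0]: The receptive field on the input at this output position is [6 7 / 9 1]. Elementwise product with the kernel and sum: 6·1 + 7·3 + 9·-1.
Output[0,1]: The receptive field on the input at this output position is [4 4 / 3 7]. Elementwise product with the kernel and sum: 4·1 + 4·3 + 3·-1.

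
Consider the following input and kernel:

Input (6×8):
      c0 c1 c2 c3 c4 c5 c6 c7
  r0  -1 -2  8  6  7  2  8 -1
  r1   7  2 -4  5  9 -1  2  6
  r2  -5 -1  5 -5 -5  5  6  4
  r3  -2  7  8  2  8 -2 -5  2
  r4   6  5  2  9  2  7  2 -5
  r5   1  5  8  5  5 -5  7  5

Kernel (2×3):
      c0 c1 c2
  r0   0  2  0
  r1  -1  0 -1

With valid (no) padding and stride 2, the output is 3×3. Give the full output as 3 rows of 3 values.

-7 7 -7
-8 -26 7
1 5 2

Output[0,0]: The receptive field on the input at this output position is [-1 -2 8 / 7 2 -4]. Elementwise product with the kernel and sum: -2·2 + 7·-1 + -4·-1.
Output[0,1]: The receptive field on the input at this output position is [8 6 7 / -4 5 9]. Elementwise product with the kernel and sum: 6·2 + -4·-1 + 9·-1.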